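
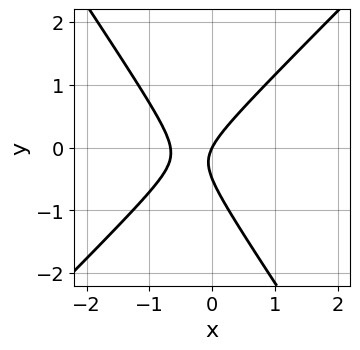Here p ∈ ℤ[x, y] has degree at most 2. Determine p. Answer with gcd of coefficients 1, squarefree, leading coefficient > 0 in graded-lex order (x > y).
3*x^2 - x*y - 2*y^2 + 2*x - y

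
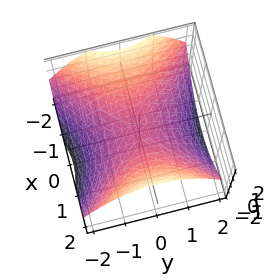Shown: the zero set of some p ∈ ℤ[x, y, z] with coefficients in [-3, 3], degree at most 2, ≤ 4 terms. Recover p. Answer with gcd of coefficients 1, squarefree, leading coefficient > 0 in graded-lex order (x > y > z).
x^2 - y^2 - 2*z

(a) The degree is 2 — a saddle surface; a quadric.
(b) Symmetries: it's symmetric under y → −y, forcing even powers of y; the x ↦ −x reflection is a symmetry, so x appears only in even powers.
(c) Against the integer gridlines: it meets the x-axis at x = 0 (among the integer gridlines); it meets the y-axis at y = 0 (among the integer gridlines); it crosses the z-axis at the gridline z = 0.
(d) Matching integer coefficients to the picture gives p.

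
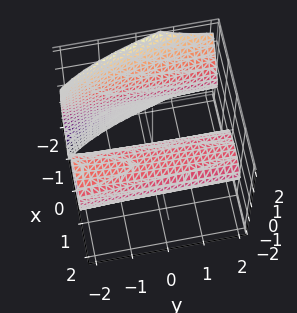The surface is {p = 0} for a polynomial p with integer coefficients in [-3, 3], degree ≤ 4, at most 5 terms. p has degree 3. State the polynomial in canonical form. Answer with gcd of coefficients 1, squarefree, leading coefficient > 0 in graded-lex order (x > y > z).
First, the picture has 2 separate pieces. Treating them together as one polynomial.
Then, deg p = 3. The shape is more complex than any degree-2 surface.
Next, from the axis intercepts and sections: the visible y-axis segment lies entirely on the surface; it meets the x-axis at x = 0 (among the integer gridlines); it crosses the z-axis at the gridline z = 0.
Finally, assembling these constraints gives the stated polynomial.

x^3 + x*z^2 + y*z^2 + 3*z^2 - 2*x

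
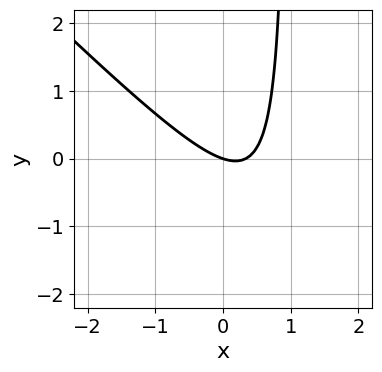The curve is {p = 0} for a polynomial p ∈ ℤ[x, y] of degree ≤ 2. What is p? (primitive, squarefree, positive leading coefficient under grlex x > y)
3*x^2 + 3*x*y - x - 3*y

Degree: the shape is more complex than any degree-1 curve, so deg p = 2.
Reading off the gridlines: one y-axis crossing is at y = 0; one x-axis crossing is at x = 0.
Putting this together gives p.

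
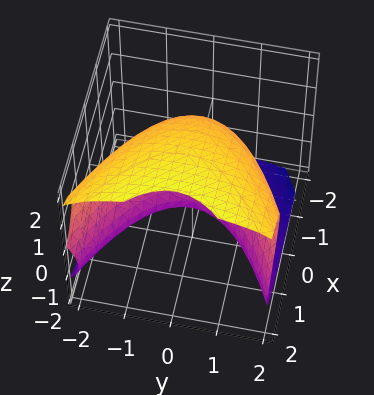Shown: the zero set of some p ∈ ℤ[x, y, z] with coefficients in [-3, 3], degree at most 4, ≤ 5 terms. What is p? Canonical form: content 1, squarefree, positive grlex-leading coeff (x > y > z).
1. Degree: the shape is more complex than any degree-2 surface, so deg p = 3.
2. Observable constraints: it crosses the z-axis at the gridline z = -1; the y-axis gridline crossings are at y ∈ {-1, 1}.
3. Matching integer coefficients to the picture gives p.

z^3 + y^2 - 2*x - 2*z - 1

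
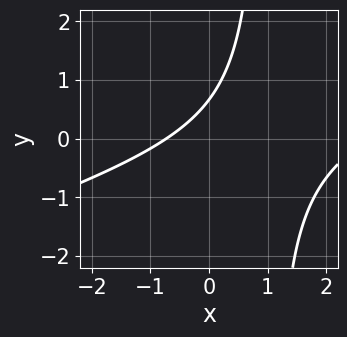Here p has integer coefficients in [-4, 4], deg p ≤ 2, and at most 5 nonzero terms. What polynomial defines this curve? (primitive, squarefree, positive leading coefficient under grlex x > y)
x^2 - 3*x*y - 2*x + 3*y - 2

The degree is 2 — a generic line meets the curve in up to 2 points.
Putting this together gives p.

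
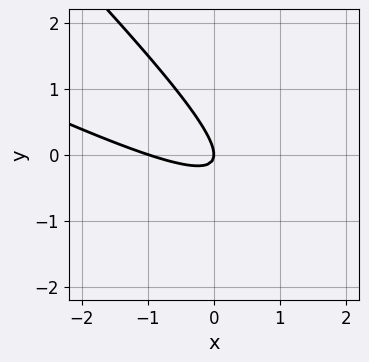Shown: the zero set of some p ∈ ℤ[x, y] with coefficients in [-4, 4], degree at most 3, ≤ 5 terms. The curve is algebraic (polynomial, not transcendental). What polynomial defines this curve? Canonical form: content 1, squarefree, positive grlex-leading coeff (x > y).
x^2 + 3*x*y + 2*y^2 + x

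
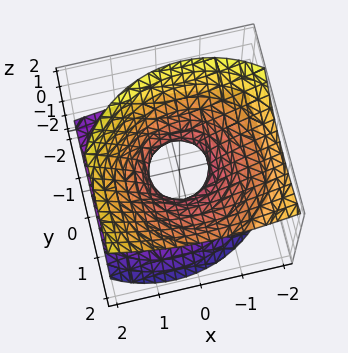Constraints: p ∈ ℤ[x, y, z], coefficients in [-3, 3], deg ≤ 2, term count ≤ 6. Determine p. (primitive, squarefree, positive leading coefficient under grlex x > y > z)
2*x^2 + x*z + 2*y^2 - 2*y*z - 3*z^2 - 1

(a) Degree: no degree-1 surface has this shape, so deg p = 2.
(b) From the axis intercepts and sections: no z-intercept at any integer in the box.
(c) Putting this together gives p.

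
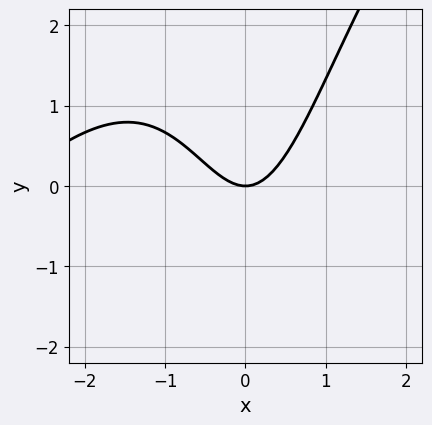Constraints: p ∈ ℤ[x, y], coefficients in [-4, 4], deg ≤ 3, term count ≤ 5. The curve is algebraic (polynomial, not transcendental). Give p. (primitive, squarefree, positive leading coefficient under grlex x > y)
x^3 - x^2*y + 3*x^2 - 2*y

1. The degree is 3 — no degree-2 curve has this shape.
2. Reading off the gridlines: it crosses the y-axis at the gridline y = 0; it crosses the x-axis at the gridline x = 0.
3. Assembling these constraints gives the stated polynomial.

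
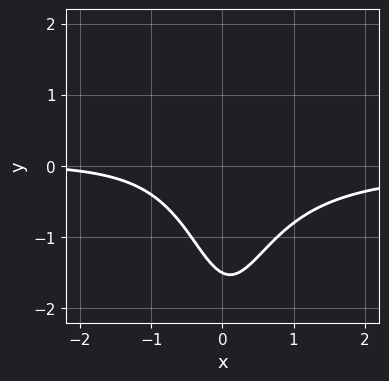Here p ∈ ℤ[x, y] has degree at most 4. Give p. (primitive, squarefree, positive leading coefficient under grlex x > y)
3*x^2*y + x + 2*y + 3

The degree is 3 — no degree-2 curve has this shape.
Observable constraints: no x-intercept at any integer in the box.
Assembling these constraints gives the stated polynomial.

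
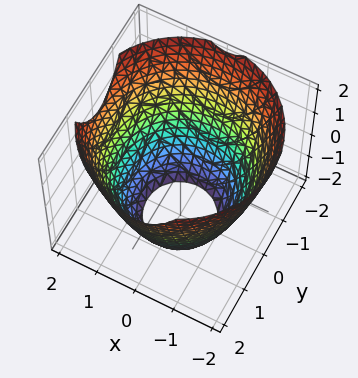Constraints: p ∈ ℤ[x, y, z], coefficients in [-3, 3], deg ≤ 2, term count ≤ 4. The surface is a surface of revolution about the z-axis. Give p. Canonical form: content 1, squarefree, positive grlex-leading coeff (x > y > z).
x^2 + y^2 - z - 3

First, degree: no degree-1 surface has this shape, so deg p = 2.
Then, symmetry: every cross-section ⟂ z is a circle, so x, y appear only via x² + y².
Then, from the axis intercepts and sections: no z-intercept at any integer in the box; a circular section at z = -2 has radius exactly 1.
Finally, assembling these constraints gives the stated polynomial.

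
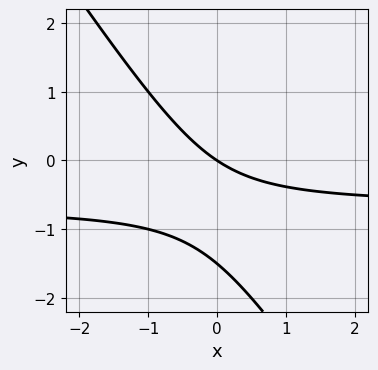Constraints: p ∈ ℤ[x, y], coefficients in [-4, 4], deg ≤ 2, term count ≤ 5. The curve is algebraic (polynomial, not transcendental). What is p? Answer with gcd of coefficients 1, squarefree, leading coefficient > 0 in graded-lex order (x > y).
3*x*y + 2*y^2 + 2*x + 3*y

Degree: the shape is more complex than any degree-1 curve, so deg p = 2.
From the axis intercepts and sections: one x-axis crossing is at x = 0; one y-axis crossing is at y = 0.
Fitting integer coefficients to these (and the overall shape) gives p.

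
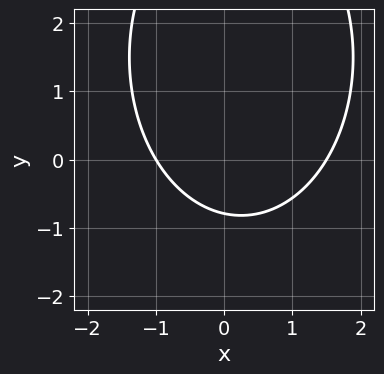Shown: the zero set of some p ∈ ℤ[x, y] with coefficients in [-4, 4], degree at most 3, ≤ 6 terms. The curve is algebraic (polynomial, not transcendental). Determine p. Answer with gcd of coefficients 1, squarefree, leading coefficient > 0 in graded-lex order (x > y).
1. The degree is 2 — a generic line meets the curve in up to 2 points.
2. Against the integer gridlines: it crosses the x-axis at the gridline x = -1.
3. These observations pin down the coefficients.

2*x^2 + y^2 - x - 3*y - 3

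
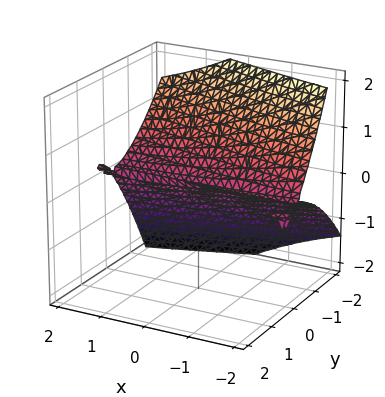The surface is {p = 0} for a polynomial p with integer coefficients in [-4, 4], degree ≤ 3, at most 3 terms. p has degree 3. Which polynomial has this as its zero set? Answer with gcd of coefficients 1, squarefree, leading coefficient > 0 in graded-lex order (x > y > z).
x*y*z - y^3 - 2*z^2

First, there are 2 components. They look like related sheets of one shape, so recover p as a whole.
Then, the degree is 3 — a generic line meets the surface in up to 3 points.
Next, from the visible intercepts: the visible x-axis segment lies entirely on the surface; it meets the z-axis at z = 0 (among the integer gridlines); it meets the y-axis at y = 0 (among the integer gridlines).
Finally, the integer polynomial consistent with all of this is the stated p.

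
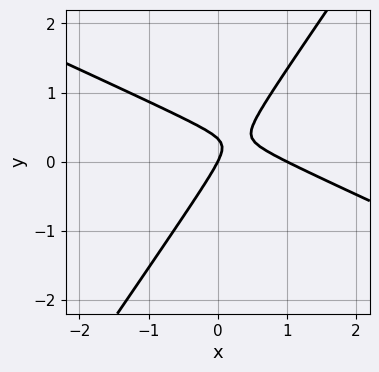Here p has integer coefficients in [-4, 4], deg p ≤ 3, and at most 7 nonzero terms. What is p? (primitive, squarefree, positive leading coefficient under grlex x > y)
2*x^2 + 3*x*y - 3*y^2 - 2*x + y

First, the degree is 2 — a generic line meets the curve in up to 2 points.
Next, from the visible intercepts: one y-axis crossing is at y = 0; the x-axis gridline crossings are at x ∈ {0, 1}.
Finally, matching integer coefficients to the picture gives p.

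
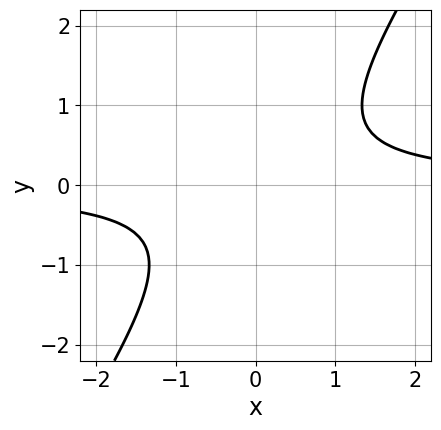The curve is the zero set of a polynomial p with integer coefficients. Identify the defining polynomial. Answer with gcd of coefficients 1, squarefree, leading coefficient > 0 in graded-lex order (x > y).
3*x*y - 2*y^2 - 2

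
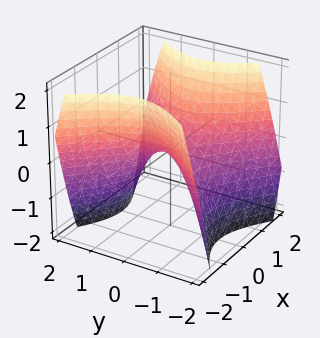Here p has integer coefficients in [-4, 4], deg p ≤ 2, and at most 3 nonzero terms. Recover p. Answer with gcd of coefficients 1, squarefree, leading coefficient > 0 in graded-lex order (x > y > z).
x^2 - y^2 - z

First, degree: a saddle surface; a quadric, so deg p = 2.
Next, symmetries: the y ↦ −y reflection is a symmetry, so y appears only in even powers; it's symmetric under x → −x, forcing even powers of x.
Next, from the visible intercepts: one y-axis crossing is at y = 0; it crosses the x-axis at the gridline x = 0; it meets the z-axis at z = 0 (among the integer gridlines).
Finally, together with the visible shape, these determine p as stated.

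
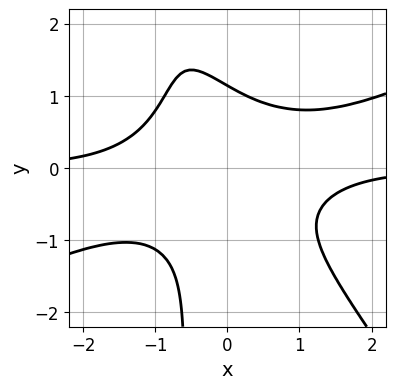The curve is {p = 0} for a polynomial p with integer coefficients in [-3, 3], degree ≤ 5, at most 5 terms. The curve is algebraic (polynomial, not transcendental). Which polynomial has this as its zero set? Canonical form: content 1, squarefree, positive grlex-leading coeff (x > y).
2*x^3*y - 3*x^2*y^2 - 3*x*y^3 - 2*y^3 + 3

First, deg p = 4.
Next, from the axis intercepts and sections: it misses every integer gridline on the x-axis.
Finally, these observations pin down the coefficients.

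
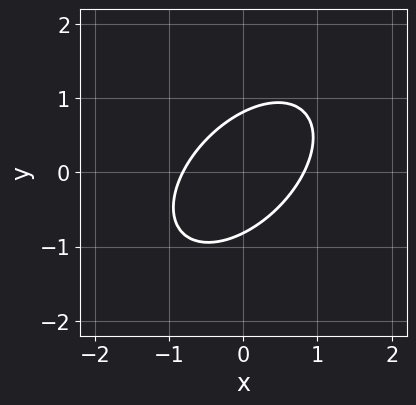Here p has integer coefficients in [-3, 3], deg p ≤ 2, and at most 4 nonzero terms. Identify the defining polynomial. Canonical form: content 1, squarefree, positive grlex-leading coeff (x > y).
3*x^2 - 3*x*y + 3*y^2 - 2

1. The degree is 2 — a generic line meets the curve in up to 2 points.
2. Matching integer coefficients to the picture gives p.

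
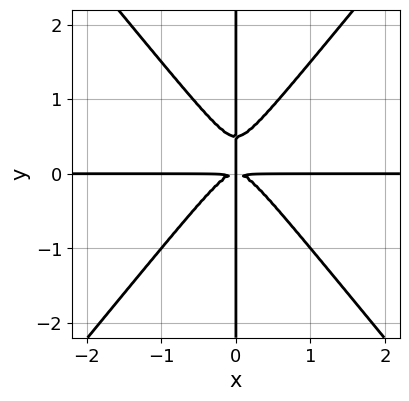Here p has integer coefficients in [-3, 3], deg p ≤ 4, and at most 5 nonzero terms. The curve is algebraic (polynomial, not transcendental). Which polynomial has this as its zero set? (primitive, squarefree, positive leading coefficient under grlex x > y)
(a) deg p = 4. The shape is more complex than any degree-3 curve.
(b) Checking where it meets the axes: the visible x-axis segment lies entirely on the curve; every point of the y-axis in the box is on the curve.
(c) Assembling these constraints gives the stated polynomial.

3*x^3*y - 2*x*y^3 + x*y^2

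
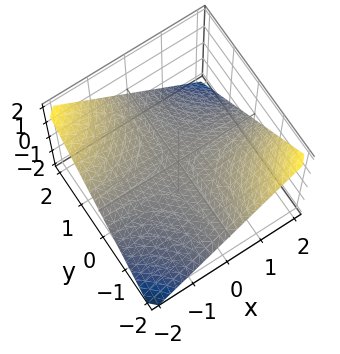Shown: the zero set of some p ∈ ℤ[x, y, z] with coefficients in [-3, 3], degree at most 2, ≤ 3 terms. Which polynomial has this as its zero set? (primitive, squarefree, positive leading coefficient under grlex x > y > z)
x*y + 2*z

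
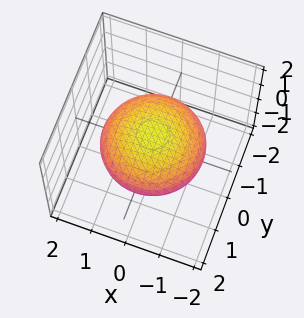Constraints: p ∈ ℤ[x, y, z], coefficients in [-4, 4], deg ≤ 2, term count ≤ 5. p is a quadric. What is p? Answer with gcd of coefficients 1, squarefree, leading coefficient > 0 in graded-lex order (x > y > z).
(a) deg p = 2. Bounded and convex; a quadric.
(b) Symmetry: every cross-section ⟂ z is a circle, so x, y appear only via x² + y²; it's symmetric under z → −z, forcing even powers of z.
(c) From the axis intercepts and sections: a circular section at z = 0 has radius between 1 and 2.
(d) Putting this together gives p.

x^2 + y^2 + 3*z^2 - 2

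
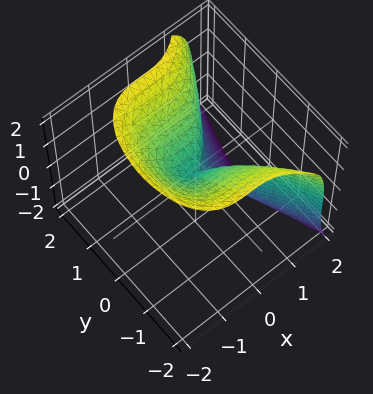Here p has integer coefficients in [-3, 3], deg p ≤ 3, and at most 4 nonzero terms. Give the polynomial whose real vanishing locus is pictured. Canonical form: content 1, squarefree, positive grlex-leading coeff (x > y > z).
3*x^3 + z^3 - 3*y^2

(a) The degree is 3 — a generic line meets the surface in up to 3 points.
(b) Checking where it meets the axes: it meets the z-axis at z = 0 (among the integer gridlines); it meets the y-axis at y = 0 (among the integer gridlines); it crosses the x-axis at the gridline x = 0.
(c) Solving for integer coefficients yields p as stated.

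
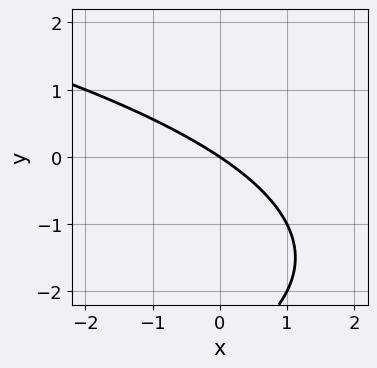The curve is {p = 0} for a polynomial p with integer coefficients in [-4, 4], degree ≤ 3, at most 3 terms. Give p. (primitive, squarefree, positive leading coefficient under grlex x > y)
First, deg p = 2. No degree-1 curve has this shape.
Then, from the axis intercepts and sections: it crosses the y-axis at the gridline y = 0; one x-axis crossing is at x = 0.
Finally, putting this together gives p.

y^2 + 2*x + 3*y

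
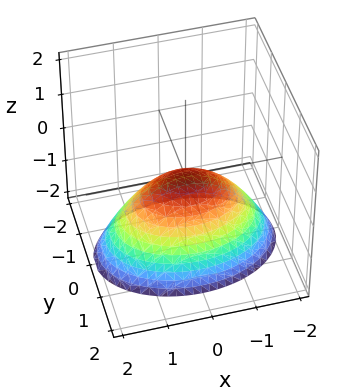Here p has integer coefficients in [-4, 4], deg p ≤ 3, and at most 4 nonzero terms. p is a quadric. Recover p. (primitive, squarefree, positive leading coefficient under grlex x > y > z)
x^2 + 2*y^2 + 2*z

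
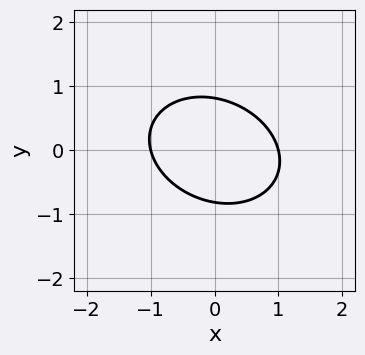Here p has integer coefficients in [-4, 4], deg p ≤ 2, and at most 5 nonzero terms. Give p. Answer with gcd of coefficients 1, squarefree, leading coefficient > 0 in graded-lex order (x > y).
(a) The degree is 2 — the shape is more complex than any degree-1 curve.
(b) Reading off the gridlines: among the integer gridlines, it crosses the x-axis at x ∈ {-1, 1}.
(c) The integer polynomial consistent with all of this is the stated p.

2*x^2 + x*y + 3*y^2 - 2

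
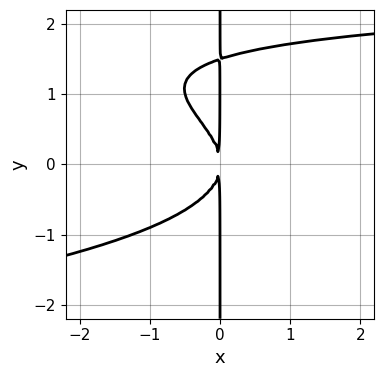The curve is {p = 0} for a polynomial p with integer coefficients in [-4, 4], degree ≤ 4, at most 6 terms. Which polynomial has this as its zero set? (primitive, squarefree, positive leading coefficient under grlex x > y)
2*x*y^3 + x^2*y - 3*x*y^2 - 3*x^2

(a) The degree is 4 — the shape is more complex than any degree-3 curve.
(b) Observable constraints: every point of the y-axis in the box is on the curve.
(c) Putting this together gives p.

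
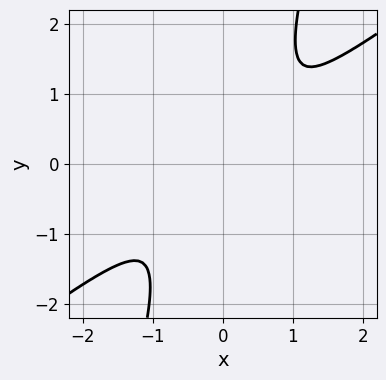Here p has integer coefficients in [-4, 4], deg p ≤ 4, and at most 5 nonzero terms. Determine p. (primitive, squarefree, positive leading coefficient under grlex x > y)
x^4 - 3*x*y^3 + y^4 + 2*y^2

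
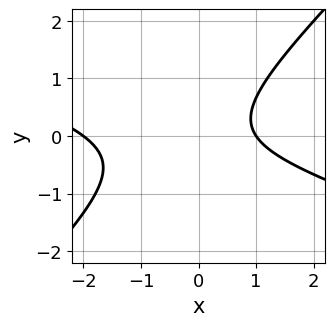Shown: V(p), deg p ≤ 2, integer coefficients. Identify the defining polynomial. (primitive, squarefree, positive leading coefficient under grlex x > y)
x^2 + 2*x*y - 3*y^2 + x - 2

First, the degree is 2 — a generic line meets the curve in up to 2 points.
Next, observable constraints: no y-intercept at any integer in the box; among the integer gridlines, it crosses the x-axis at x ∈ {-2, 1}.
Finally, the integer polynomial consistent with all of this is the stated p.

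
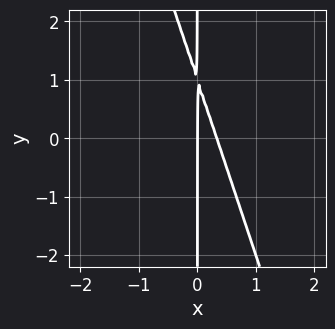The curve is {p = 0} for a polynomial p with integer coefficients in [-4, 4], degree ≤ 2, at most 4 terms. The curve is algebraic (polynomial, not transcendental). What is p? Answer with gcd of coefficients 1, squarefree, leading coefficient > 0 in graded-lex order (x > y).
3*x^2 + x*y - x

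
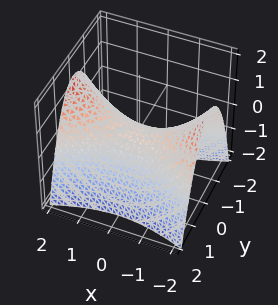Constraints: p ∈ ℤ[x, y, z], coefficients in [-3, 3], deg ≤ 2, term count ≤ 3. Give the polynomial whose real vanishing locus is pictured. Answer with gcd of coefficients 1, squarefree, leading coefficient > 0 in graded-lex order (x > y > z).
x^2 - 3*y^2 - 3*z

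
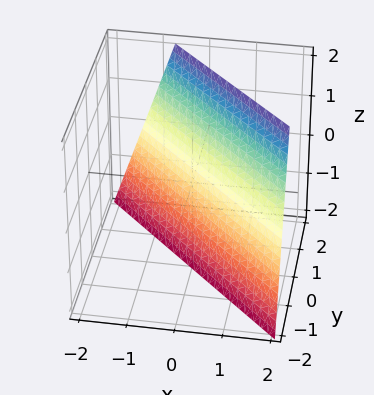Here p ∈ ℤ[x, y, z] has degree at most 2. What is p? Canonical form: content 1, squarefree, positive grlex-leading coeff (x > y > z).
1. The degree is 1 — every cross-section is a straight line — this is a plane.
2. Reading off the gridlines: it meets the z-axis at z = -2 (among the integer gridlines).
3. The integer polynomial consistent with all of this is the stated p.

3*x + 3*y - z - 2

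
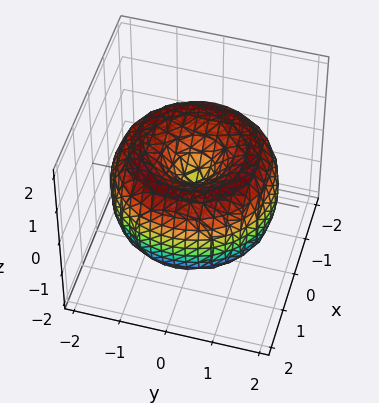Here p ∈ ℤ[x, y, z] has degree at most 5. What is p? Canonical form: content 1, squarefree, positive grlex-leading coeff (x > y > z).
deg p = 4. A generic line meets the surface in up to 4 points.
By symmetry, the surface is invariant under rotation about z: p = q(x² + y², z).
Observable constraints: a circular section at z = 1 has radius exactly 1; one y-axis crossing is at y = 0; it meets the z-axis at z = 0 (among the integer gridlines); it crosses the x-axis at the gridline x = 0.
Putting this together gives p.

x^4 + 2*x^2*y^2 + y^4 - 3*x^2 - 3*y^2 + 2*z^2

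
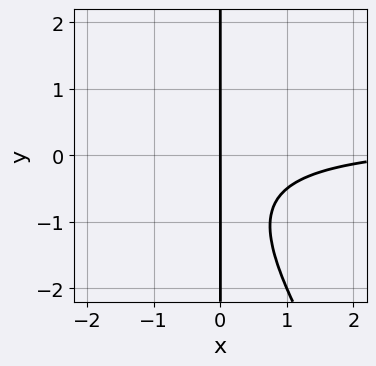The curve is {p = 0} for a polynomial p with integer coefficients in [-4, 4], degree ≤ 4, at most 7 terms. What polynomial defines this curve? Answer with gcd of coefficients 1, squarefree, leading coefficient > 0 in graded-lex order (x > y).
Degree: a generic line meets the curve in up to 3 points, so deg p = 3.
From the visible intercepts: the visible y-axis segment lies entirely on the curve; it meets the x-axis at x = 0 (among the integer gridlines).
Fitting integer coefficients to these (and the overall shape) gives p.

3*x^2*y + 2*x*y^2 - x^2 + 2*x*y + 3*x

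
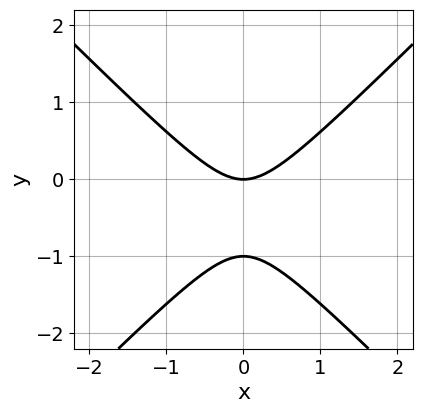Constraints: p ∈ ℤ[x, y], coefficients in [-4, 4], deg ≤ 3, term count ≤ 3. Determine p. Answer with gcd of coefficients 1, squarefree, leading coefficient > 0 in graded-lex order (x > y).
x^2 - y^2 - y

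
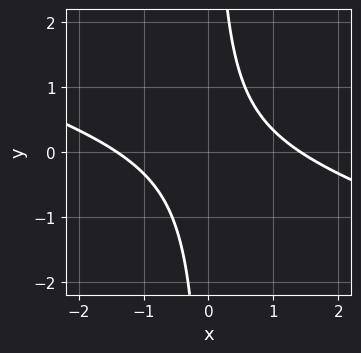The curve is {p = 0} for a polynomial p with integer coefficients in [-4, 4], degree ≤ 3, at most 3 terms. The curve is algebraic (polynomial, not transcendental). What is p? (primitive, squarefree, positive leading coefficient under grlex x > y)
x^2 + 3*x*y - 2

(a) deg p = 2. No degree-1 curve has this shape.
(b) Checking where it meets the axes: no y-intercept at any integer in the box.
(c) These observations pin down the coefficients.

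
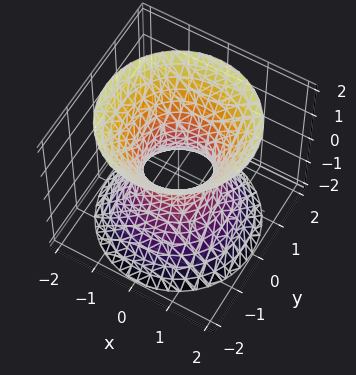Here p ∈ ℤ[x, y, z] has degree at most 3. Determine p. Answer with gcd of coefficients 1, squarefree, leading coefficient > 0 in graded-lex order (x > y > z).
3*x^2 + 3*y^2 - 2*z^2 - 2

First, the degree is 2 — an hourglass — one-sheet hyperboloid; a quadric.
Next, by symmetry, every cross-section ⟂ z is a circle, so x, y appear only via x² + y²; mirror symmetry z ↦ −z ⇒ only even powers of z.
Then, reading off the gridlines: a circular section at z = 0 has radius between 0 and 1; the surface avoids every integer z-axis point in the box.
Finally, matching integer coefficients to the picture gives p.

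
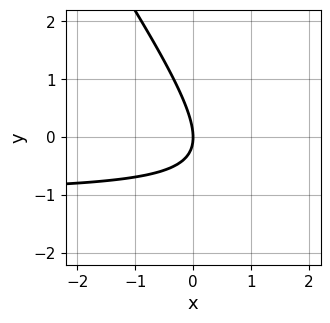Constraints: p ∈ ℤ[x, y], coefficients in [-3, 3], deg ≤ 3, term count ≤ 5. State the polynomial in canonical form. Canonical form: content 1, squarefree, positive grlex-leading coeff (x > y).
3*x*y + 2*y^2 + 3*x

(a) deg p = 2. The shape is more complex than any degree-1 curve.
(b) Observable constraints: it meets the x-axis at x = 0 (among the integer gridlines); it crosses the y-axis at the gridline y = 0.
(c) Fitting integer coefficients to these (and the overall shape) gives p.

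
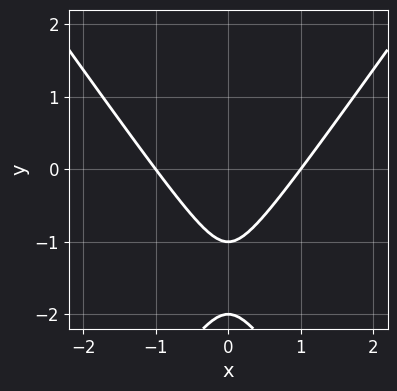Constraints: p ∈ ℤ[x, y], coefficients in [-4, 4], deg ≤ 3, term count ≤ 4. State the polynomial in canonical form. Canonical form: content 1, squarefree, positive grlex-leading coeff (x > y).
2*x^2 - y^2 - 3*y - 2

First, deg p = 2.
Then, symmetries: mirror symmetry x ↦ −x ⇒ only even powers of x.
Next, reading off the gridlines: among the integer gridlines, it crosses the y-axis at y ∈ {-2, -1}; the x-axis gridline crossings are at x ∈ {-1, 1}.
Finally, matching integer coefficients to the picture gives p.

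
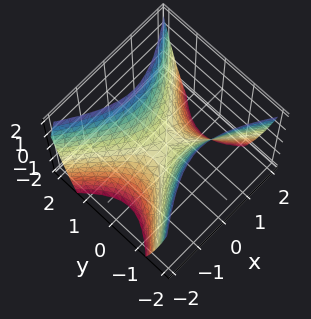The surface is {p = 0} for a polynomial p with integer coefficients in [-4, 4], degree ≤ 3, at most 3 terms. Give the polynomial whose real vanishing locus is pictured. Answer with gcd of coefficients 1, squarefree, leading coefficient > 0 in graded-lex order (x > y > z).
deg p = 2. A hyperbolic paraboloid; a quadric.
Symmetries: it's symmetric under y → −y, forcing even powers of y; mirror symmetry x ↦ −x ⇒ only even powers of x.
Against the integer gridlines: it meets the y-axis at y = 0 (among the integer gridlines); it meets the z-axis at z = 0 (among the integer gridlines); one x-axis crossing is at x = 0.
The integer polynomial consistent with all of this is the stated p.

2*x^2 - 3*y^2 + 2*z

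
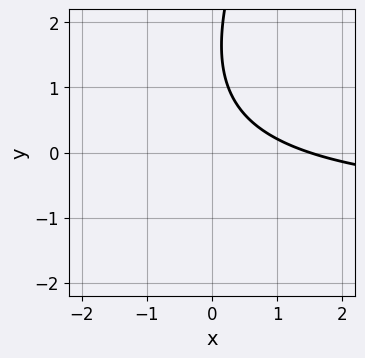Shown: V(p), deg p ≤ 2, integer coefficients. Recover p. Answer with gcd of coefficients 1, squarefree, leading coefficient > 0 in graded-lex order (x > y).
2*x*y - y^2 + 2*x + 3*y - 3

The degree is 2 — no degree-1 curve has this shape.
From the visible intercepts: it misses every integer gridline on the y-axis.
These observations pin down the coefficients.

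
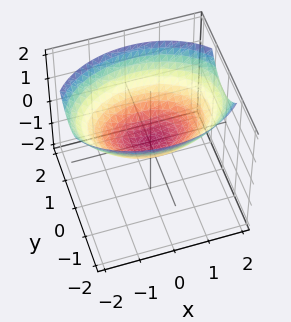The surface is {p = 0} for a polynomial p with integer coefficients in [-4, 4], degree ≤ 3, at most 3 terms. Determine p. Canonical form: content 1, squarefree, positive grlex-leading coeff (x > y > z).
x^2 + 2*y^2 - 3*z

(a) deg p = 2. A paraboloid; a quadric.
(b) Symmetries: the y ↦ −y reflection is a symmetry, so y appears only in even powers; it's symmetric under x → −x, forcing even powers of x.
(c) Reading off the gridlines: it crosses the x-axis at the gridline x = 0; one z-axis crossing is at z = 0.
(d) Matching integer coefficients to the picture gives p.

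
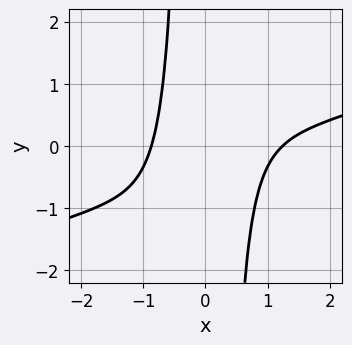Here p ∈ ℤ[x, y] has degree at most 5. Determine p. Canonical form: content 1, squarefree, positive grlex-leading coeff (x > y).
First, the degree is 4 — a generic line meets the curve in up to 4 points.
Then, from the axis intercepts and sections: the curve avoids every integer y-axis point in the box.
Finally, together with the visible shape, these determine p as stated.

x^4 - 3*x^3*y - x^3 + x^2 - 2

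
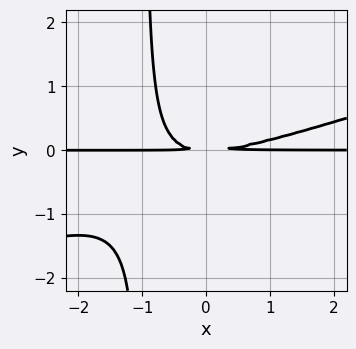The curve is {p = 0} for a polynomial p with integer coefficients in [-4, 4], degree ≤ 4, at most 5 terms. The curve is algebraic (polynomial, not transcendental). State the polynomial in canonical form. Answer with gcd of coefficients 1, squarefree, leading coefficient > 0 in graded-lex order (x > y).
x^2*y - 3*x*y^2 - 3*y^2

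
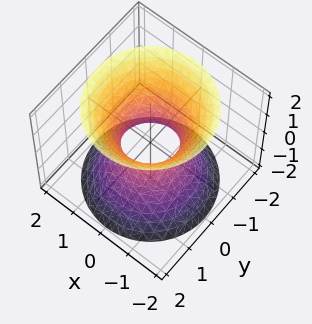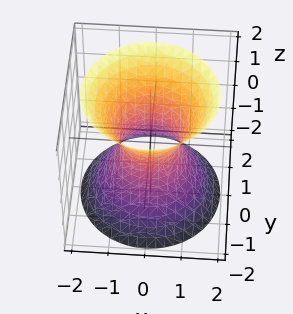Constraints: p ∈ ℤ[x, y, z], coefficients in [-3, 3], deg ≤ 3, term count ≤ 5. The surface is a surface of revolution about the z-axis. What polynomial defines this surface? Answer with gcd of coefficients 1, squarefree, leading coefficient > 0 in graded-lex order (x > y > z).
3*x^2 + 3*y^2 - 2*z^2 - 2

1. deg p = 2.
2. Symmetries: rotational symmetry about the z-axis ⇒ p depends on x, y only through x² + y².
3. Observable constraints: it misses every integer gridline on the z-axis; a circular section at z = -1 has radius between 1 and 2.
4. Fitting integer coefficients to these (and the overall shape) gives p.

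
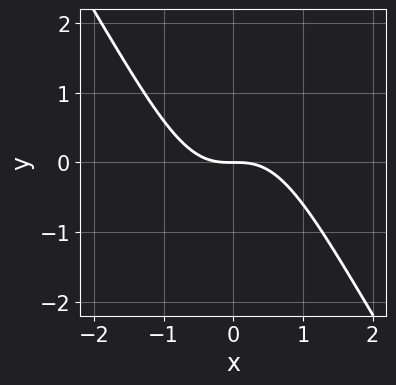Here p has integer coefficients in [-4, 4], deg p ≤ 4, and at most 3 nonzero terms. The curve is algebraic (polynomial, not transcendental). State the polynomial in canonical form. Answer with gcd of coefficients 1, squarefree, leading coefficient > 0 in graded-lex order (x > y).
First, the degree is 3 — the shape is more complex than any degree-2 curve.
Then, observable constraints: one x-axis crossing is at x = 0; it crosses the y-axis at the gridline y = 0.
Finally, these observations pin down the coefficients.

3*x^3 + 2*x^2*y + 3*y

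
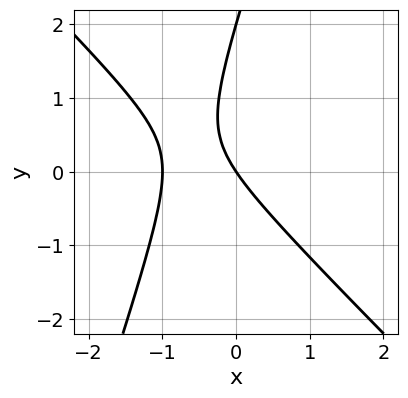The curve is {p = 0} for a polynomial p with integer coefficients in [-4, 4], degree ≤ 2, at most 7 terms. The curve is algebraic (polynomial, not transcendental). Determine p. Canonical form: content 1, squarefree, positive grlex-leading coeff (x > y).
1. deg p = 2. No degree-1 curve has this shape.
2. Reading off the gridlines: among the integer gridlines, it crosses the x-axis at x ∈ {-1, 0}; the y-axis gridline crossings are at y ∈ {0, 2}.
3. These observations pin down the coefficients.

3*x^2 + 2*x*y - y^2 + 3*x + 2*y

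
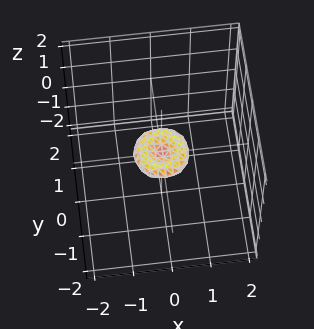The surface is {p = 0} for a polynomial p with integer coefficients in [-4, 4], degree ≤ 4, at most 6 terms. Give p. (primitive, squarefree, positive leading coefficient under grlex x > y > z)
2*x^4 + 4*x^2*y^2 + 2*y^4 - x^2 - y^2 + 3*z^2

(a) Degree: a generic line meets the surface in up to 4 points, so deg p = 4.
(b) Symmetry: the surface is invariant under rotation about z: p = q(x² + y², z).
(c) Observable constraints: one z-axis crossing is at z = 0; a circular section at z = 0 has radius between 0 and 1; it crosses the y-axis at the gridline y = 0; one x-axis crossing is at x = 0.
(d) Putting this together gives p.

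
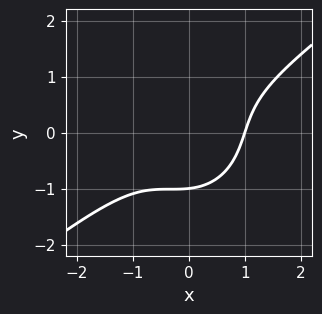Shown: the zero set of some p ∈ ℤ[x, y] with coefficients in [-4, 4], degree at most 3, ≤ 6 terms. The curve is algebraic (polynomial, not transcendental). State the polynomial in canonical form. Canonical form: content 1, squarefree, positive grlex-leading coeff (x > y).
The degree is 3 — the shape is more complex than any degree-2 curve.
Checking where it meets the axes: it crosses the x-axis at the gridline x = 1; it meets the y-axis at y = -1 (among the integer gridlines).
Fitting integer coefficients to these (and the overall shape) gives p.

3*x^3 - 3*x^2*y + x*y^2 - 3*y^3 - 3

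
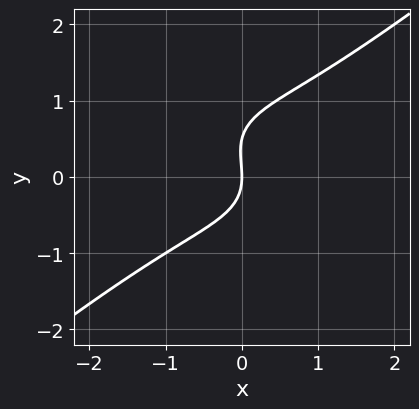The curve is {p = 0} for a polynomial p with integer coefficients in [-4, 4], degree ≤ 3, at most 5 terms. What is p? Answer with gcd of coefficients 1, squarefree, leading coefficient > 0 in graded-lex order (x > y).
x^3 - 2*y^3 + y^2 + 2*x

First, deg p = 3. A generic line meets the curve in up to 3 points.
Next, from the axis intercepts and sections: it meets the x-axis at x = 0 (among the integer gridlines); it meets the y-axis at y = 0 (among the integer gridlines).
Finally, the integer polynomial consistent with all of this is the stated p.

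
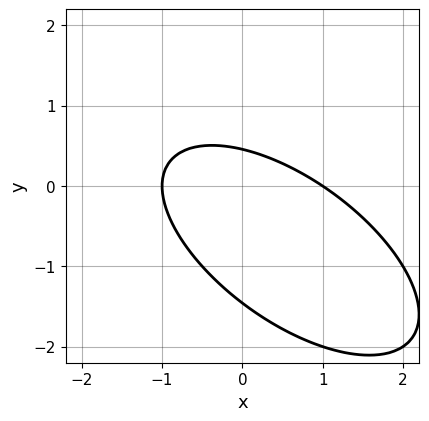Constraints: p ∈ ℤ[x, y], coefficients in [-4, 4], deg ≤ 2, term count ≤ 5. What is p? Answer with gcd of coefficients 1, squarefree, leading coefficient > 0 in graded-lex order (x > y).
First, degree: a generic line meets the curve in up to 2 points, so deg p = 2.
Next, against the integer gridlines: the x-axis gridline crossings are at x ∈ {-1, 1}.
Finally, the integer polynomial consistent with all of this is the stated p.

2*x^2 + 3*x*y + 3*y^2 + 3*y - 2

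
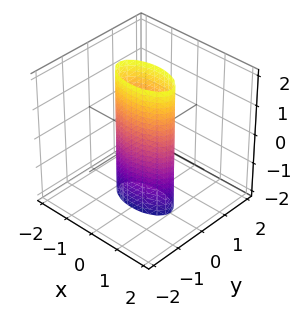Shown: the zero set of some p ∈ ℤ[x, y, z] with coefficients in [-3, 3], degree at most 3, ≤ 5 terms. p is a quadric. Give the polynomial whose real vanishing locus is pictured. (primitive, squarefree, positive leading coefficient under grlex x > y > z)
First, degree: constant cross-section along one axis; a quadric, so deg p = 2.
Next, symmetries: mirror symmetry z ↦ −z ⇒ only even powers of z; it's symmetric under x → −x, forcing even powers of x; mirror symmetry y ↦ −y ⇒ only even powers of y.
Then, reading off the gridlines: it misses every integer gridline on the z-axis; among the integer gridlines, it crosses the x-axis at x ∈ {-1, 1}.
Finally, together with the visible shape, these determine p as stated.

x^2 + 3*y^2 - 1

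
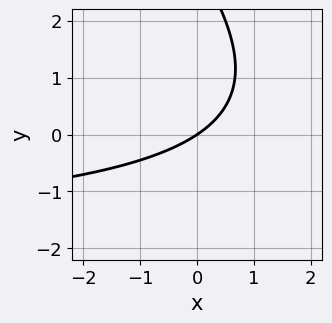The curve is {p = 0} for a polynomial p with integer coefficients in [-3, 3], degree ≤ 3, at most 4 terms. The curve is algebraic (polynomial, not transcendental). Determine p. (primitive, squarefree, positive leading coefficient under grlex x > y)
First, deg p = 2.
Next, against the integer gridlines: it crosses the x-axis at the gridline x = 0; it crosses the y-axis at the gridline y = 0.
Finally, the integer polynomial consistent with all of this is the stated p.

x*y + y^2 + 2*x - 3*y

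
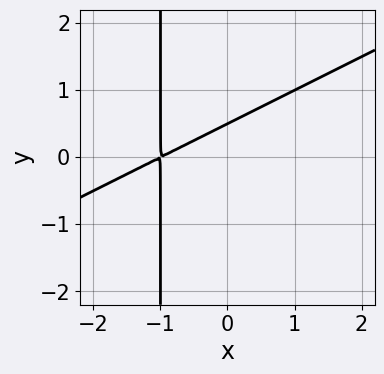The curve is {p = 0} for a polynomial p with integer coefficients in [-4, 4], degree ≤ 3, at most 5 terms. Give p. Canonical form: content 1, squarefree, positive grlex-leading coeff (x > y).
x^2 - 2*x*y + 2*x - 2*y + 1

1. The degree is 2 — no degree-1 curve has this shape.
2. Matching integer coefficients to the picture gives p.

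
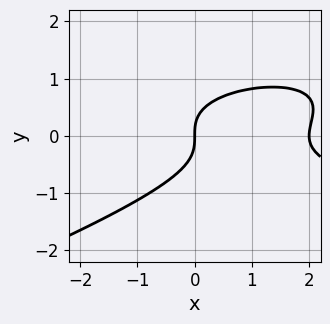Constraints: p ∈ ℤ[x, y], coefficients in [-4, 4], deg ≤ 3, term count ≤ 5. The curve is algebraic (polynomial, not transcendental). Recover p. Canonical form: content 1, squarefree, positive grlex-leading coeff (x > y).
x*y^2 - 3*y^3 - x^2 + 2*x

1. deg p = 3. The shape is more complex than any degree-2 curve.
2. From the axis intercepts and sections: among the integer gridlines, it crosses the x-axis at x ∈ {0, 2}; one y-axis crossing is at y = 0.
3. Matching integer coefficients to the picture gives p.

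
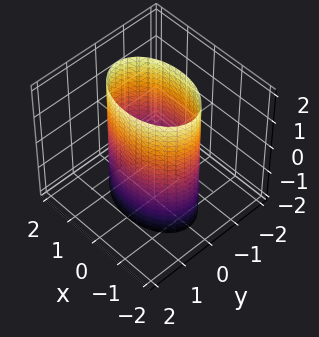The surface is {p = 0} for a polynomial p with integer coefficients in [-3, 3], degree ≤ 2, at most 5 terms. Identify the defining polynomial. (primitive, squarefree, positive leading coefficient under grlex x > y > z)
x^2 + 2*y^2 - 2

(a) deg p = 2. Constant cross-section along one axis; a quadric.
(b) Symmetries: the z ↦ −z reflection is a symmetry, so z appears only in even powers; the x ↦ −x reflection is a symmetry, so x appears only in even powers; it's symmetric under y → −y, forcing even powers of y.
(c) Against the integer gridlines: the surface avoids every integer z-axis point in the box; the y-axis gridline crossings are at y ∈ {-1, 1}.
(d) Matching integer coefficients to the picture gives p.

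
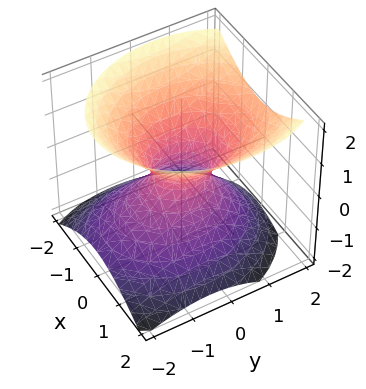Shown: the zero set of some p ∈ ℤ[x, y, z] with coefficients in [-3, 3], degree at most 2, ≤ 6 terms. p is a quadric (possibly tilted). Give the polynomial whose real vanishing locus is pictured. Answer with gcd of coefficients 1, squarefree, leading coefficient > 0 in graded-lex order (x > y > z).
3*x^2 + 2*y^2 - y*z - 3*z^2 - 1

First, degree: a generic line meets the surface in up to 2 points, so deg p = 2.
Next, observable constraints: the surface avoids every integer z-axis point in the box.
Finally, together with the visible shape, these determine p as stated.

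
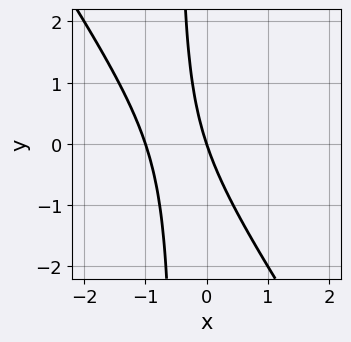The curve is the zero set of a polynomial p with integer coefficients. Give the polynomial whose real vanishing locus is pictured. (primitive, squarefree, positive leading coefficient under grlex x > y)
3*x^2 + 2*x*y + 3*x + y

(a) deg p = 2.
(b) Checking where it meets the axes: among the integer gridlines, it crosses the x-axis at x ∈ {-1, 0}; it crosses the y-axis at the gridline y = 0.
(c) Solving for integer coefficients yields p as stated.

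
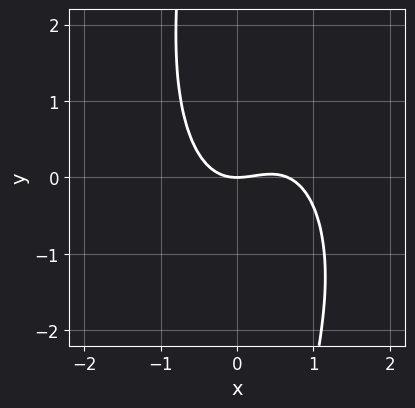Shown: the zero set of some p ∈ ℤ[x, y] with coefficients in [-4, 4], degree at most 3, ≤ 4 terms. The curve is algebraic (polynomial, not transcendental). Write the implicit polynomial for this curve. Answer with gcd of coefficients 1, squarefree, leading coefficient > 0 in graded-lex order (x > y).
First, deg p = 3. No degree-2 curve has this shape.
Then, reading off the gridlines: it meets the x-axis at x = 0 (among the integer gridlines); it meets the y-axis at y = 0 (among the integer gridlines).
Finally, together with the visible shape, these determine p as stated.

3*x^3 + x*y^2 - 2*x^2 + 3*y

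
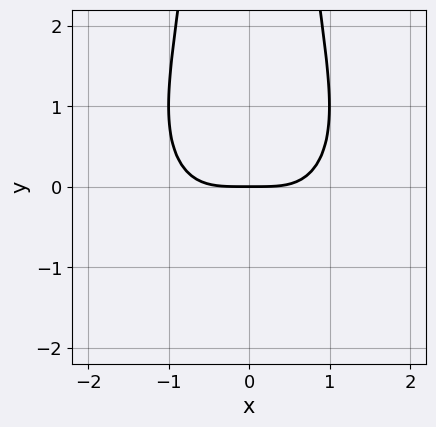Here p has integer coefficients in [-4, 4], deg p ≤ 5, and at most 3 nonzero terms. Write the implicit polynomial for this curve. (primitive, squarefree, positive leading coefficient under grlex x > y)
x^4 + x^2*y^2 - 2*y

First, deg p = 4. The shape is more complex than any degree-3 curve.
Then, symmetries: mirror symmetry x ↦ −x ⇒ only even powers of x.
Next, observable constraints: it crosses the x-axis at the gridline x = 0; one y-axis crossing is at y = 0.
Finally, fitting integer coefficients to these (and the overall shape) gives p.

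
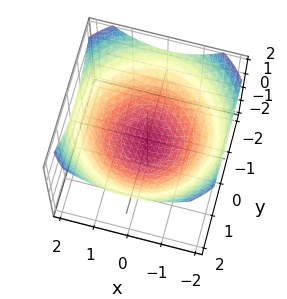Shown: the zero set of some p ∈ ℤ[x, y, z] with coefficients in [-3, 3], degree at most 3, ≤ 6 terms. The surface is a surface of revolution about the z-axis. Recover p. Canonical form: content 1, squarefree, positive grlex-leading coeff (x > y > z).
First, the degree is 2 — the shape is more complex than any degree-1 surface.
Then, symmetry: every cross-section ⟂ z is a circle, so x, y appear only via x² + y².
Next, from the axis intercepts and sections: the y-axis gridline crossings are at y ∈ {-1, 1}; a circular section at z = 0 has radius exactly 1.
Finally, putting this together gives p. Check: (1, 0, 0) on the x-axis lies on the surface, and p(1, 0, 0) = 0. ✓

x^2 + y^2 - 3*z - 1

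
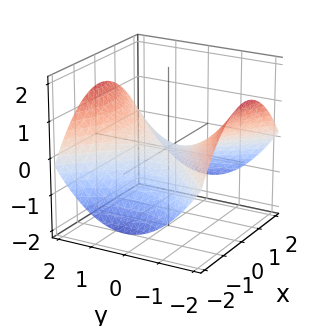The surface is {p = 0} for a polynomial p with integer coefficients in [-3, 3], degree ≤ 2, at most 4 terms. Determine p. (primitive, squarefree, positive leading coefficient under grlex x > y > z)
x^2 - y^2 + 3*z

First, deg p = 2. A saddle surface; a quadric.
Next, symmetries: the x ↦ −x reflection is a symmetry, so x appears only in even powers; mirror symmetry y ↦ −y ⇒ only even powers of y.
Next, reading off the gridlines: it meets the y-axis at y = 0 (among the integer gridlines); it meets the x-axis at x = 0 (among the integer gridlines).
Finally, these observations pin down the coefficients.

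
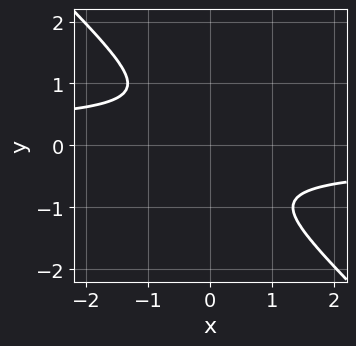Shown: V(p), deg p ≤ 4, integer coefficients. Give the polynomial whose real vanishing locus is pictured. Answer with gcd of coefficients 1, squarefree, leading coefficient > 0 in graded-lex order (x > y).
3*x*y^3 + 3*y^4 + 1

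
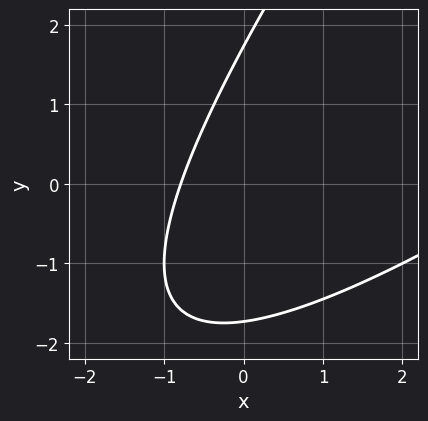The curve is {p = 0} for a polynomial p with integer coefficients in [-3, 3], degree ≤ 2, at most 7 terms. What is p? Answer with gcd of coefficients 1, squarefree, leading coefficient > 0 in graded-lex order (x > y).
Degree: the shape is more complex than any degree-1 curve, so deg p = 2.
The integer polynomial consistent with all of this is the stated p.

x^2 - 2*x*y + y^2 - 3*x - 3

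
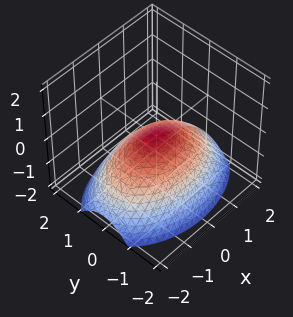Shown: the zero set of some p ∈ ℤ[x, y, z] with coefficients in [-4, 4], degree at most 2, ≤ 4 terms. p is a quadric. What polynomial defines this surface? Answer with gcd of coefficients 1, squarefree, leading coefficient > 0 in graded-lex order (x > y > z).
x^2 + 2*y^2 + 3*z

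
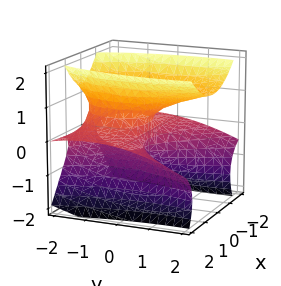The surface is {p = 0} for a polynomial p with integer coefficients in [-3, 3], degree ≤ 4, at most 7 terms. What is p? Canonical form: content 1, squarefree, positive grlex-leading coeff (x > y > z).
Degree: a generic line meets the surface in up to 3 points, so deg p = 3.
From the visible intercepts: every point of the x-axis in the box is on the surface; it meets the z-axis at z = 0 (among the integer gridlines).
Together with the visible shape, these determine p as stated. Check: (0, -2, 0) on the y-axis lies on the surface, and p(0, -2, 0) = 0. ✓

3*x^2*z - y*z^2 - 2*z^3 + y^2 + 2*y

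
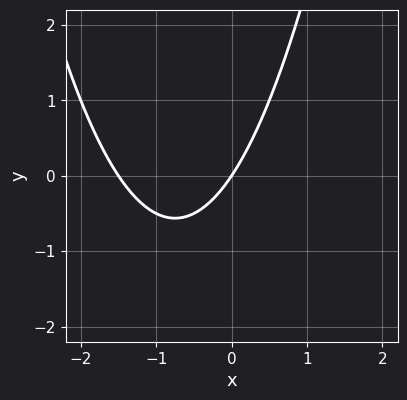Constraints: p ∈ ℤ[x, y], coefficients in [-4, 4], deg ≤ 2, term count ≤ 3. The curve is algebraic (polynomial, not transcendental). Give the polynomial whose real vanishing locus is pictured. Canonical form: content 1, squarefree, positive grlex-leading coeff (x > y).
2*x^2 + 3*x - 2*y

First, the degree is 2 — the shape is more complex than any degree-1 curve.
Then, from the axis intercepts and sections: it crosses the x-axis at the gridline x = 0; it crosses the y-axis at the gridline y = 0.
Finally, assembling these constraints gives the stated polynomial.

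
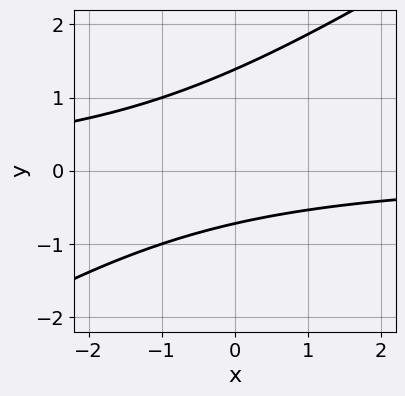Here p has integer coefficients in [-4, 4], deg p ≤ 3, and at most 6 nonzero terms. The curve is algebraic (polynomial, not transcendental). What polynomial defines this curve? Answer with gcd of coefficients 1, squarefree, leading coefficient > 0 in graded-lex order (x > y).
2*x*y - 3*y^2 + 2*y + 3

1. The degree is 2 — a generic line meets the curve in up to 2 points.
2. Checking where it meets the axes: no x-intercept at any integer in the box.
3. Putting this together gives p.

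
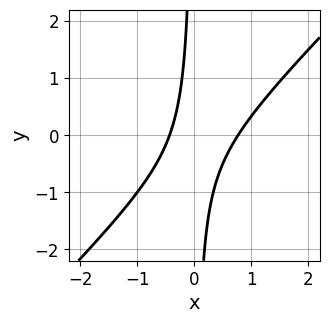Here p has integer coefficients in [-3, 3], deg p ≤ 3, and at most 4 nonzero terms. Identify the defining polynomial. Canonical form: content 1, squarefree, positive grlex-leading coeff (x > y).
(a) Degree: a generic line meets the curve in up to 2 points, so deg p = 2.
(b) Reading off the gridlines: no y-intercept at any integer in the box.
(c) These observations pin down the coefficients.

3*x^2 - 3*x*y - x - 1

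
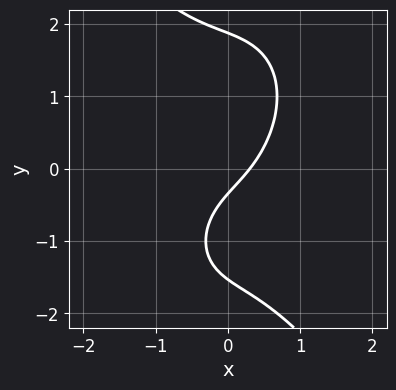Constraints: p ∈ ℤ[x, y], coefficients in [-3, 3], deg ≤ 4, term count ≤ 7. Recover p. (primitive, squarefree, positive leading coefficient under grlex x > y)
3*x^3 + y^3 + 3*x - 3*y - 1

1. The degree is 3 — a generic line meets the curve in up to 3 points.
2. Matching integer coefficients to the picture gives p.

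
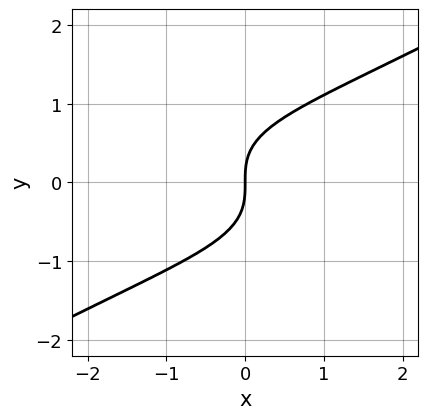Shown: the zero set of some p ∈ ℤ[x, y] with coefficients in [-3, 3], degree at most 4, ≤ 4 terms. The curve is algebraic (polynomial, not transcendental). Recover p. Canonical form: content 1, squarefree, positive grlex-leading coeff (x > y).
(a) The degree is 3 — a generic line meets the curve in up to 3 points.
(b) Observable constraints: one x-axis crossing is at x = 0; it meets the y-axis at y = 0 (among the integer gridlines).
(c) The integer polynomial consistent with all of this is the stated p.

x^2*y - 3*y^3 + 3*x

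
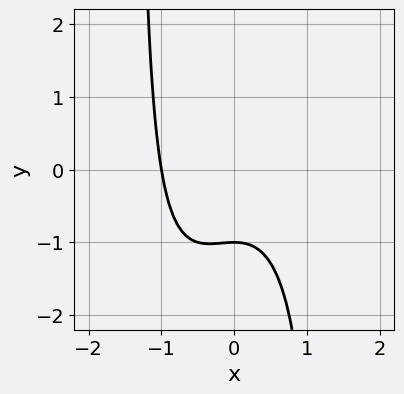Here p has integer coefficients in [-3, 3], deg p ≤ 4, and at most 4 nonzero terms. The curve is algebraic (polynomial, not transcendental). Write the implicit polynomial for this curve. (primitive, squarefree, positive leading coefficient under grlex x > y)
1. The degree is 3 — no degree-2 curve has this shape.
2. Against the integer gridlines: it crosses the y-axis at the gridline y = -1; one x-axis crossing is at x = -1.
3. Fitting integer coefficients to these (and the overall shape) gives p.

2*x^3 - x^2*y + 2*y + 2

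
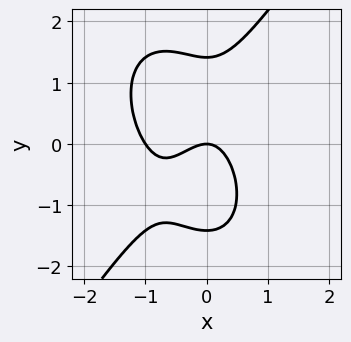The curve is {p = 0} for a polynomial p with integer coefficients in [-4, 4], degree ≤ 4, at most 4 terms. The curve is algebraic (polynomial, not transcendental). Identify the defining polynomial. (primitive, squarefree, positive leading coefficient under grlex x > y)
The degree is 3 — the shape is more complex than any degree-2 curve.
Observable constraints: one y-axis crossing is at y = 0; the x-axis gridline crossings are at x ∈ {-1, 0}.
Assembling these constraints gives the stated polynomial.

3*x^3 - y^3 + 3*x^2 + 2*y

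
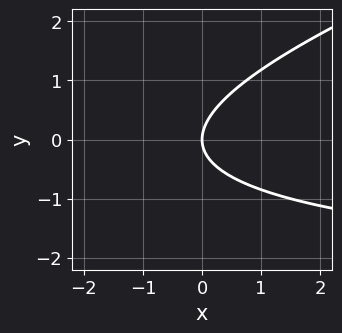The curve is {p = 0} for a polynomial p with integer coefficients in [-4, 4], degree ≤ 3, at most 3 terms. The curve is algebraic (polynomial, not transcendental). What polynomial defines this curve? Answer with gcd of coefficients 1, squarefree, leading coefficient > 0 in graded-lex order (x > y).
1. Degree: the shape is more complex than any degree-1 curve, so deg p = 2.
2. From the visible intercepts: it crosses the y-axis at the gridline y = 0; it crosses the x-axis at the gridline x = 0.
3. Solving for integer coefficients yields p as stated.

x*y - 3*y^2 + 3*x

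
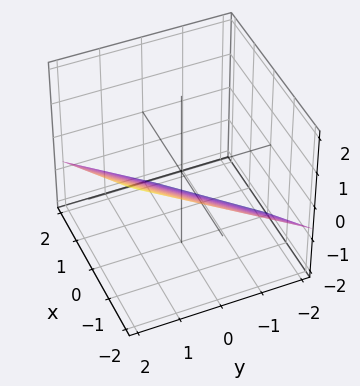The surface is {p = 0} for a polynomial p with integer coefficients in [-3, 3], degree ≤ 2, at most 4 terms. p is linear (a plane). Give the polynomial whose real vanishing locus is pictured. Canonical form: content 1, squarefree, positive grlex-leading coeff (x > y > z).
2*x - 2*y + 3*z + 2

First, the degree is 1 — the surface is flat (a plane).
Then, reading off the gridlines: one x-axis crossing is at x = -1; it meets the y-axis at y = 1 (among the integer gridlines).
Finally, solving for integer coefficients yields p as stated.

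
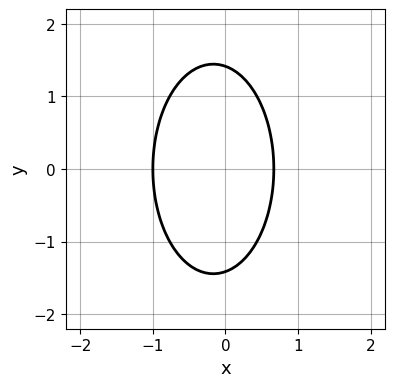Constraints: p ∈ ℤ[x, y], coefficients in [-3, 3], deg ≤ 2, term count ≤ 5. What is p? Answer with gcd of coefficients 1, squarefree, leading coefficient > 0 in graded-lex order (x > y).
1. The degree is 2 — no degree-1 curve has this shape.
2. Symmetries: it's symmetric under y → −y, forcing even powers of y.
3. From the axis intercepts and sections: it crosses the x-axis at the gridline x = -1.
4. Solving for integer coefficients yields p as stated.

3*x^2 + y^2 + x - 2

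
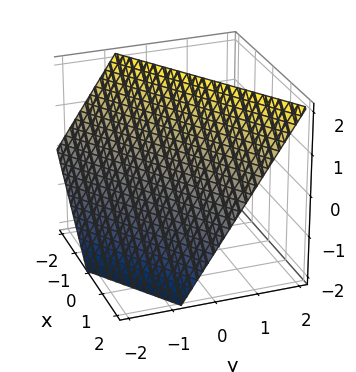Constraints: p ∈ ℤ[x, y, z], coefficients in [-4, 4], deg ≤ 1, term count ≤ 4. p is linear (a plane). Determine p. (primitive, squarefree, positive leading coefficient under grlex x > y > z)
The degree is 1 — every cross-section is a straight line — this is a plane.
Observable constraints: it crosses the x-axis at the gridline x = 1; one z-axis crossing is at z = 1.
Fitting integer coefficients to these (and the overall shape) gives p.

2*x - 3*y + 2*z - 2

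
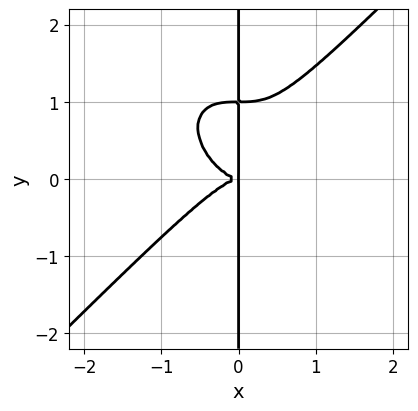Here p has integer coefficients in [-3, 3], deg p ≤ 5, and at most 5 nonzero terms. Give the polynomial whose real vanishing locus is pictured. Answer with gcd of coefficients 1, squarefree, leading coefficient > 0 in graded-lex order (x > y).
Degree: a generic line meets the curve in up to 4 points, so deg p = 4.
From the axis intercepts and sections: every point of the y-axis in the box is on the curve.
These observations pin down the coefficients.

x^4 - x*y^3 + x*y^2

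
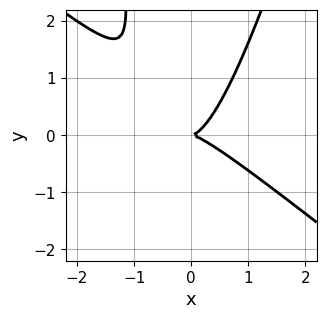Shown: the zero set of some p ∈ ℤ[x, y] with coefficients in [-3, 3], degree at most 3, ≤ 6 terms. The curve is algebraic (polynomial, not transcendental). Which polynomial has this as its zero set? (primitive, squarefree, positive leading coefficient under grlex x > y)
1. Degree: no degree-2 curve has this shape, so deg p = 3.
2. Against the integer gridlines: one x-axis crossing is at x = 0; one y-axis crossing is at y = 0.
3. The integer polynomial consistent with all of this is the stated p.

3*x^3 + 3*x^2*y - x*y^2 - 2*y^2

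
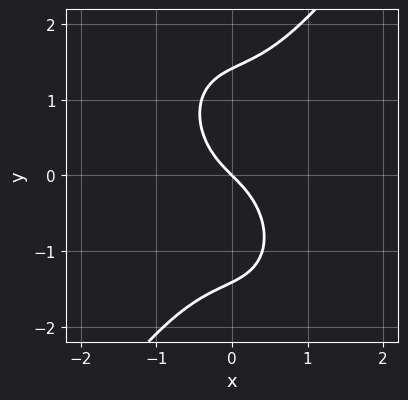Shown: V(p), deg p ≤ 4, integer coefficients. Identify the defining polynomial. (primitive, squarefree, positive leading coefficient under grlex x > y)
First, deg p = 3. The shape is more complex than any degree-2 curve.
Then, observable constraints: it meets the y-axis at y = 0 (among the integer gridlines); it meets the x-axis at x = 0 (among the integer gridlines).
Finally, together with the visible shape, these determine p as stated.

3*x^3 - y^3 + 2*x + 2*y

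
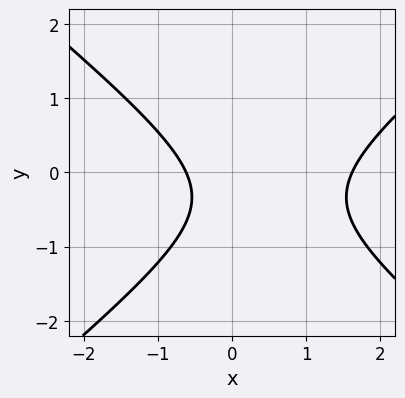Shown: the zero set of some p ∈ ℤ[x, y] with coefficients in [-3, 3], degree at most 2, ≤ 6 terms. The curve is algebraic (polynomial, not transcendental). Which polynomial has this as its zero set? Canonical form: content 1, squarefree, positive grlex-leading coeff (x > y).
The degree is 2 — a generic line meets the curve in up to 2 points.
From the axis intercepts and sections: the curve avoids every integer y-axis point in the box.
Putting this together gives p.

2*x^2 - 3*y^2 - 2*x - 2*y - 2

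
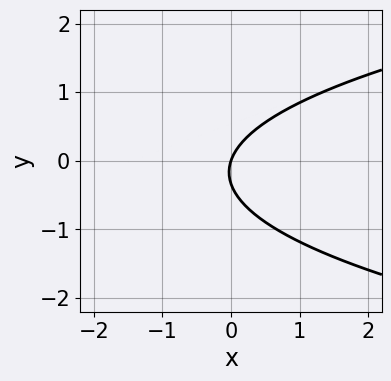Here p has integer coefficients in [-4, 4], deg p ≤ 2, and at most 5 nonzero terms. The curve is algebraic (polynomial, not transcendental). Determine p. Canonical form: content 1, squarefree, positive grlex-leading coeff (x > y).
3*y^2 - 3*x + y

Degree: no degree-1 curve has this shape, so deg p = 2.
From the visible intercepts: it crosses the x-axis at the gridline x = 0; one y-axis crossing is at y = 0.
Matching integer coefficients to the picture gives p.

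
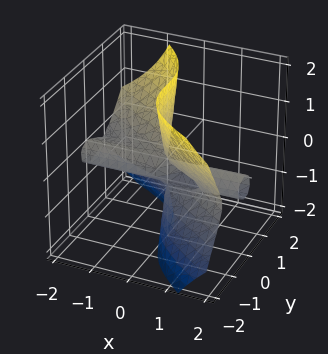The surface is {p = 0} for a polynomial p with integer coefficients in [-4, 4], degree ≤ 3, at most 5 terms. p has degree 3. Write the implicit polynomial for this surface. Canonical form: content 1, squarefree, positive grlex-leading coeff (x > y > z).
2*x*y^2 + x*y*z + 3*x*z^2 + 3*y^3 + 2*x*z

(a) deg p = 3. A generic line meets the surface in up to 3 points.
(b) From the axis intercepts and sections: one y-axis crossing is at y = 0; the visible z-axis segment lies entirely on the surface; every point of the x-axis in the box is on the surface.
(c) Fitting integer coefficients to these (and the overall shape) gives p.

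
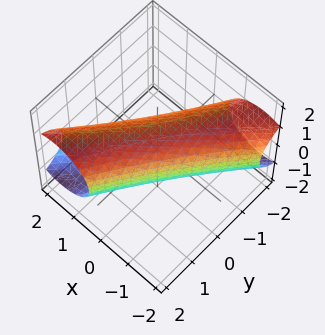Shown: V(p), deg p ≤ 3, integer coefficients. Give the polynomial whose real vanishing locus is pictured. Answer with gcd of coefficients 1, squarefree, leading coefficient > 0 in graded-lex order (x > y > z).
The degree is 2 — no degree-1 surface has this shape.
From the axis intercepts and sections: the x-axis gridline crossings are at x ∈ {-1, 1}; the z-axis gridline crossings are at z ∈ {-1, 1}.
Matching integer coefficients to the picture gives p.

2*x^2 - 3*x*y + y^2 + 2*z^2 - 2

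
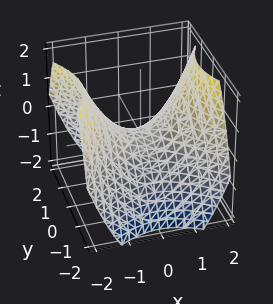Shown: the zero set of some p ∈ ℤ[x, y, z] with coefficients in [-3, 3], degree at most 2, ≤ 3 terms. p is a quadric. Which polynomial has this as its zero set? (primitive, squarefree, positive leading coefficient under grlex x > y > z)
2*x^2 - 2*y^2 - 3*z

The degree is 2 — a hyperbolic paraboloid; a quadric.
Symmetries: mirror symmetry y ↦ −y ⇒ only even powers of y; it's symmetric under x → −x, forcing even powers of x.
Checking where it meets the axes: one y-axis crossing is at y = 0; it crosses the z-axis at the gridline z = 0; it meets the x-axis at x = 0 (among the integer gridlines).
Solving for integer coefficients yields p as stated.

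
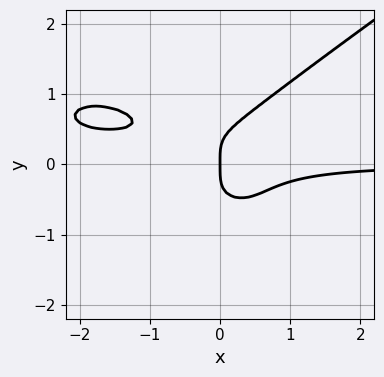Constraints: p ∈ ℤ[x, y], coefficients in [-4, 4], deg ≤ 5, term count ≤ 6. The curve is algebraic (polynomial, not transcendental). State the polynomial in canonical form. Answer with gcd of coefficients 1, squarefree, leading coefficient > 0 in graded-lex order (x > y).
1. deg p = 4.
2. From the visible intercepts: it crosses the y-axis at the gridline y = 0; one x-axis crossing is at x = 0.
3. Solving for integer coefficients yields p as stated.

x^3*y - 3*y^4 + 3*x^2*y + x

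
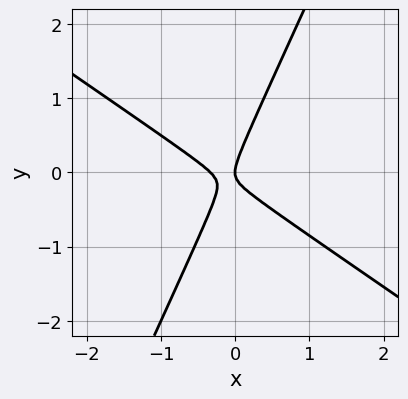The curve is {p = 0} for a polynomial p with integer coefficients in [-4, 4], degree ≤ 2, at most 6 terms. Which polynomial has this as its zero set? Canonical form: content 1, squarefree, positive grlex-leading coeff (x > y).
3*x^2 + 3*x*y - 2*y^2 + x

First, deg p = 2.
Next, against the integer gridlines: it crosses the y-axis at the gridline y = 0; it crosses the x-axis at the gridline x = 0.
Finally, putting this together gives p.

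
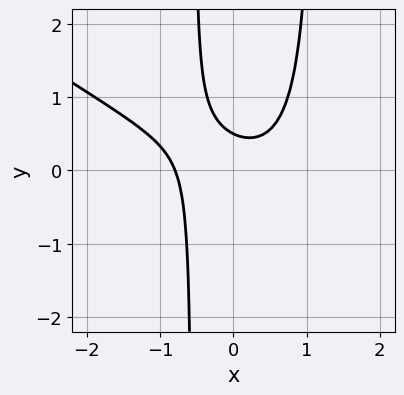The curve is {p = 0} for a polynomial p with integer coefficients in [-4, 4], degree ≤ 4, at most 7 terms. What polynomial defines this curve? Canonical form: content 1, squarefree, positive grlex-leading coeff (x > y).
First, the degree is 3 — no degree-2 curve has this shape.
Finally, putting this together gives p.

2*x^3 + 3*x^2*y - 2*x*y - 2*y + 1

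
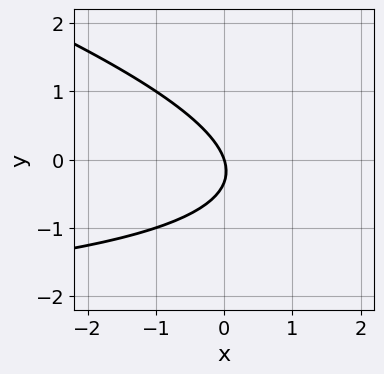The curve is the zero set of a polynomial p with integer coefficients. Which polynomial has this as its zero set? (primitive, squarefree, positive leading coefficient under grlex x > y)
(a) Degree: the shape is more complex than any degree-1 curve, so deg p = 2.
(b) Observable constraints: it crosses the y-axis at the gridline y = 0; it crosses the x-axis at the gridline x = 0.
(c) Together with the visible shape, these determine p as stated.

x*y + 3*y^2 + 3*x + y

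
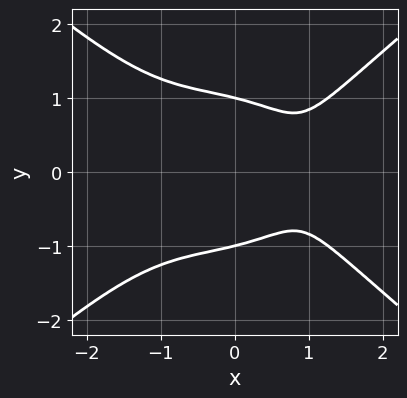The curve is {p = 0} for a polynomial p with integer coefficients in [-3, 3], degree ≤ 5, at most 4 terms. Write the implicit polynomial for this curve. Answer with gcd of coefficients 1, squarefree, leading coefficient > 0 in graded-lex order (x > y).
Degree: a generic line meets the curve in up to 4 points, so deg p = 4.
Symmetries: it's symmetric under y → −y, forcing even powers of y.
Reading off the gridlines: the curve avoids every integer x-axis point in the box; the y-axis gridline crossings are at y ∈ {-1, 1}.
Together with the visible shape, these determine p as stated.

x^4 - 2*y^4 - 2*x + 2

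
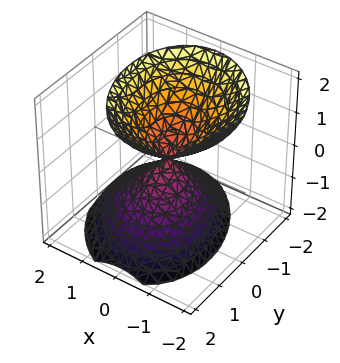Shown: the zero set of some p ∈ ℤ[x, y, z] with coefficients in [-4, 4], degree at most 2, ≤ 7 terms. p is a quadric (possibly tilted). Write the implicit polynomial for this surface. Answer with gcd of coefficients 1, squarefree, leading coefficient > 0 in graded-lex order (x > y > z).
1. I count 2 distinct pieces.
2. Degree: a generic line meets the surface in up to 2 points, so deg p = 2.
3. From the axis intercepts and sections: one z-axis crossing is at z = 0; one x-axis crossing is at x = 0; one y-axis crossing is at y = 0.
4. The integer polynomial consistent with all of this is the stated p.

3*x^2 + x*y + x*z + 2*y^2 - 2*z^2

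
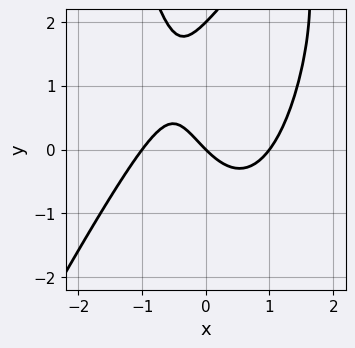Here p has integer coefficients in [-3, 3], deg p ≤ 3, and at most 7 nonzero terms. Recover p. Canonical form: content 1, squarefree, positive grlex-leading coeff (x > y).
2*x^3 - x^2*y + y^2 - 2*x - 2*y

deg p = 3. No degree-2 curve has this shape.
Observable constraints: the x-axis gridline crossings are at x ∈ {-1, 0, 1}; among the integer gridlines, it crosses the y-axis at y ∈ {0, 2}.
The integer polynomial consistent with all of this is the stated p.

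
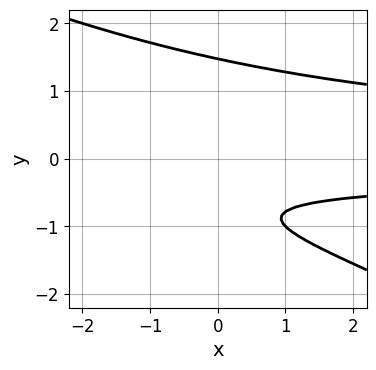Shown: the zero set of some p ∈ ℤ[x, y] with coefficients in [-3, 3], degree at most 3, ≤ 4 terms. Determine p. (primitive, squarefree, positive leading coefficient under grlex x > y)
x*y^2 + 2*y^3 - 3*y - 2

(a) The degree is 3 — a generic line meets the curve in up to 3 points.
(b) Reading off the gridlines: it misses every integer gridline on the x-axis.
(c) Solving for integer coefficients yields p as stated.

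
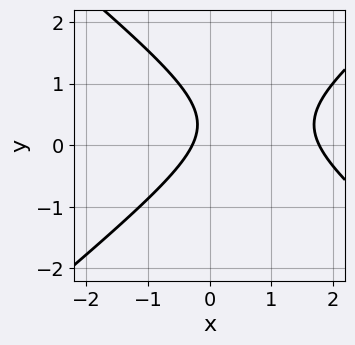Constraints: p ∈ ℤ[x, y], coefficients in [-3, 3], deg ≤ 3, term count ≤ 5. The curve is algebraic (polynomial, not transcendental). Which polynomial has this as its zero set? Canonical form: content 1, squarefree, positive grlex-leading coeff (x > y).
First, degree: a generic line meets the curve in up to 2 points, so deg p = 2.
Next, from the axis intercepts and sections: no y-intercept at any integer in the box.
Finally, matching integer coefficients to the picture gives p.

2*x^2 - 3*y^2 - 3*x + 2*y - 1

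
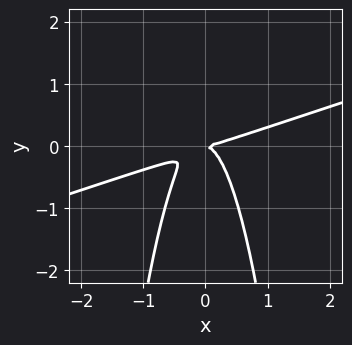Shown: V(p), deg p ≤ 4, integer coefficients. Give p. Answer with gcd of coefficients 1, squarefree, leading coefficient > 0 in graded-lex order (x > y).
x^3 - 3*x^2*y - y^2

First, the degree is 3 — a generic line meets the curve in up to 3 points.
Next, from the visible intercepts: it crosses the y-axis at the gridline y = 0; it meets the x-axis at x = 0 (among the integer gridlines).
Finally, putting this together gives p.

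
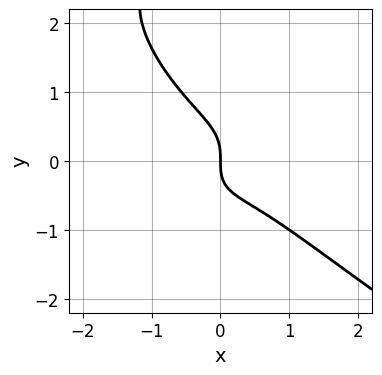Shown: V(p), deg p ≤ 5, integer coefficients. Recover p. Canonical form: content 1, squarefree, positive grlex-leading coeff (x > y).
y^4 - 3*x^3 - 3*y^3 + x^2 - 2*x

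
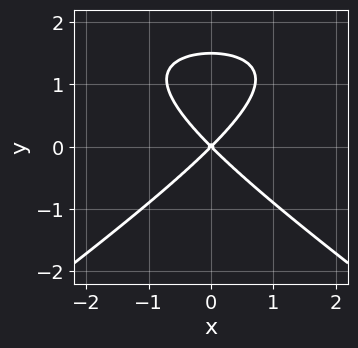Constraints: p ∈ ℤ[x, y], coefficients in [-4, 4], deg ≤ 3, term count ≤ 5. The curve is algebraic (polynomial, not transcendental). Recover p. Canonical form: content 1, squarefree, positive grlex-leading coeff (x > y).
x^2*y - 2*y^3 - 3*x^2 + 3*y^2

The degree is 3 — a generic line meets the curve in up to 3 points.
Symmetries: the x ↦ −x reflection is a symmetry, so x appears only in even powers.
Reading off the gridlines: it crosses the x-axis at the gridline x = 0; it meets the y-axis at y = 0 (among the integer gridlines).
The integer polynomial consistent with all of this is the stated p.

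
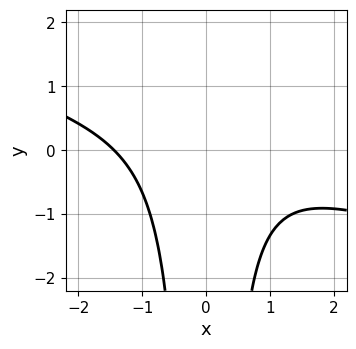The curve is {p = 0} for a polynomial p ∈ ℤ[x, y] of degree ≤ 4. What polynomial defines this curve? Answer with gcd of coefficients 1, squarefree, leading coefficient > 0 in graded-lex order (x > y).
x^3 + 3*x^2*y + 3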